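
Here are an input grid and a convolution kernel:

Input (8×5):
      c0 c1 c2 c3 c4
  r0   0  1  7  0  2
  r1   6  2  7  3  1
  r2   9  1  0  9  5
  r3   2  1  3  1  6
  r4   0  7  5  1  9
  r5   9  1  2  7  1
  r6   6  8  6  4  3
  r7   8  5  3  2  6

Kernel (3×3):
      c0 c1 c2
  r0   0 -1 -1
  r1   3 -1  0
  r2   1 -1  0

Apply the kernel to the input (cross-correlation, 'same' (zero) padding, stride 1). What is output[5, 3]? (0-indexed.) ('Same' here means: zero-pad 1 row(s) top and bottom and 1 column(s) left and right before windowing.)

The receptive field on the zero-padded input at this output position is [5 1 9 / 2 7 1 / 6 4 3]. Elementwise product with the kernel and sum: 1·-1 + 9·-1 + 2·3 + 7·-1 + 6·1 + 4·-1.

-9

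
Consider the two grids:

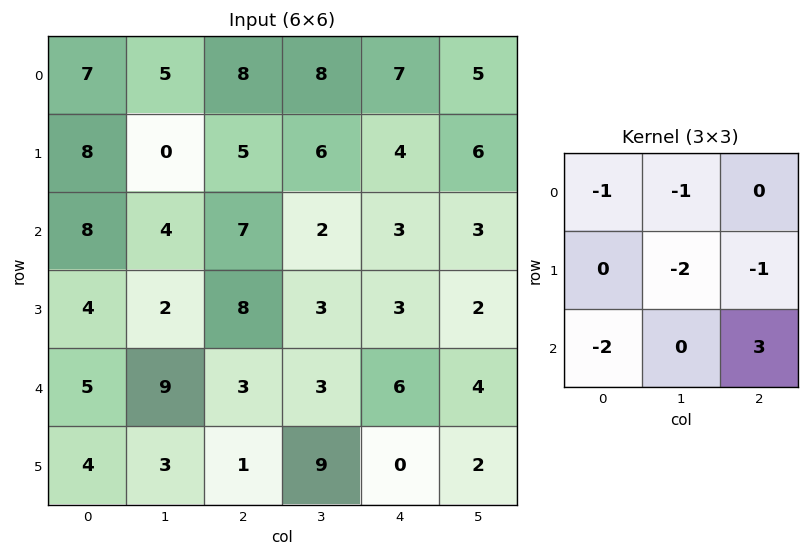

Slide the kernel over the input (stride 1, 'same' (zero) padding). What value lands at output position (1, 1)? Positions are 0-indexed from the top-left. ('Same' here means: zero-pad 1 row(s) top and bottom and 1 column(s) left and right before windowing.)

The receptive field on the zero-padded input at this output position is [7 5 8 / 8 0 5 / 8 4 7]. Elementwise product with the kernel and sum: 7·-1 + 5·-1 + 0·-2 + 5·-1 + 8·-2 + 7·3.

-12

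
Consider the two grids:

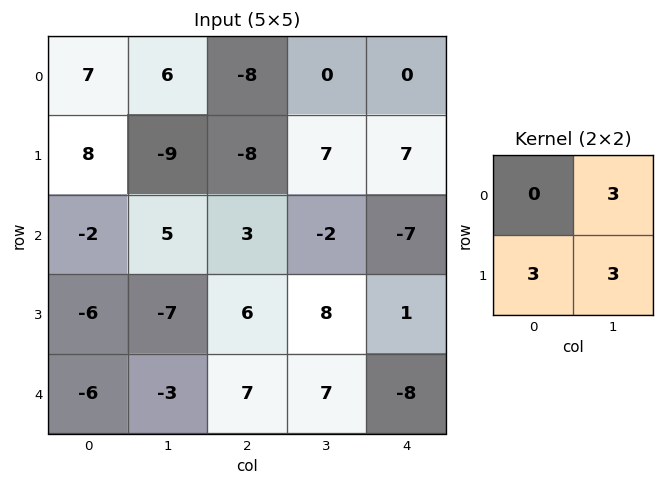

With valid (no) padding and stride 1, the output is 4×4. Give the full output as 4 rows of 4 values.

Output[0,0]: The receptive field on the input at this output position is [7 6 / 8 -9]. Elementwise product with the kernel and sum: 6·3 + 8·3 + -9·3.

15 -75 -3 42
-18 0 24 -6
-24 6 36 6
-48 30 66 0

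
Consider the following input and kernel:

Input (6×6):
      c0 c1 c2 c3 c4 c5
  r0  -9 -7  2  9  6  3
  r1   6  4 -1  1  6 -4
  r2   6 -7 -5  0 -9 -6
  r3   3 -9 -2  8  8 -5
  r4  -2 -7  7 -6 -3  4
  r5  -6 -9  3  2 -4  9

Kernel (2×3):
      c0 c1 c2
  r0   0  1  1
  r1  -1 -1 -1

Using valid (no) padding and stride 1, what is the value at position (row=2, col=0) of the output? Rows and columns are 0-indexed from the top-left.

The receptive field on the input at this output position is [6 -7 -5 / 3 -9 -2]. Elementwise product with the kernel and sum: -7·1 + -5·1 + 3·-1 + -9·-1 + -2·-1.

-4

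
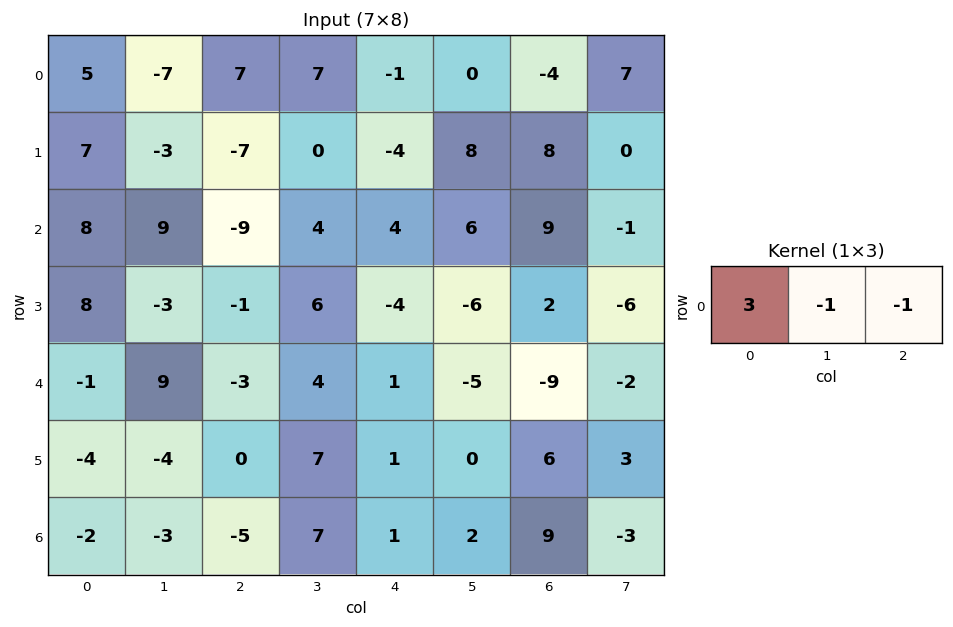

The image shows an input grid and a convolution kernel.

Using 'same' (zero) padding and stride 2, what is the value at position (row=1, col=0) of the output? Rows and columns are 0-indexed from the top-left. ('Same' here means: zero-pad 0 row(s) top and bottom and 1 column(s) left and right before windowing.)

The receptive field on the zero-padded input at this output position is [0 8 9]. Elementwise product with the kernel and sum: 0·3 + 8·-1 + 9·-1.

-17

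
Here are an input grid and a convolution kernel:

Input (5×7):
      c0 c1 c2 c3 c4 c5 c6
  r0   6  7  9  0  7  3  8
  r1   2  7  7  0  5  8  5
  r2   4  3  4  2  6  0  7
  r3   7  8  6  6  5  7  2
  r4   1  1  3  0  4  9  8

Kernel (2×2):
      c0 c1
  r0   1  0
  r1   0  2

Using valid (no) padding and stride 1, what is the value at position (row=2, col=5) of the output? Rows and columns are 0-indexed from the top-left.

The receptive field on the input at this output position is [0 7 / 7 2]. Elementwise product with the kernel and sum: 0·1 + 2·2.

4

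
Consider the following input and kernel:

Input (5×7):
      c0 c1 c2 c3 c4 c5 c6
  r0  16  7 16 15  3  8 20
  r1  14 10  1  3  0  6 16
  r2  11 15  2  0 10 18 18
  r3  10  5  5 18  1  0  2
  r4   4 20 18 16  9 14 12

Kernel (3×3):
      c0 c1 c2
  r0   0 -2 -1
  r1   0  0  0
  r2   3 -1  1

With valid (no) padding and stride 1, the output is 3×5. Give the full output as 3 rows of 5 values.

-10 -4 -17 -6 -6
9 23 -8 47 -23
-22 54 37 15 -29

Output[0,0]: The receptive field on the input at this output position is [16 7 16 / 14 10 1 / 11 15 2]. Elementwise product with the kernel and sum: 7·-2 + 16·-1 + 11·3 + 15·-1 + 2·1.
Output[0,1]: The receptive field on the input at this output position is [7 16 15 / 10 1 3 / 15 2 0]. Elementwise product with the kernel and sum: 16·-2 + 15·-1 + 15·3 + 2·-1 + 0·1.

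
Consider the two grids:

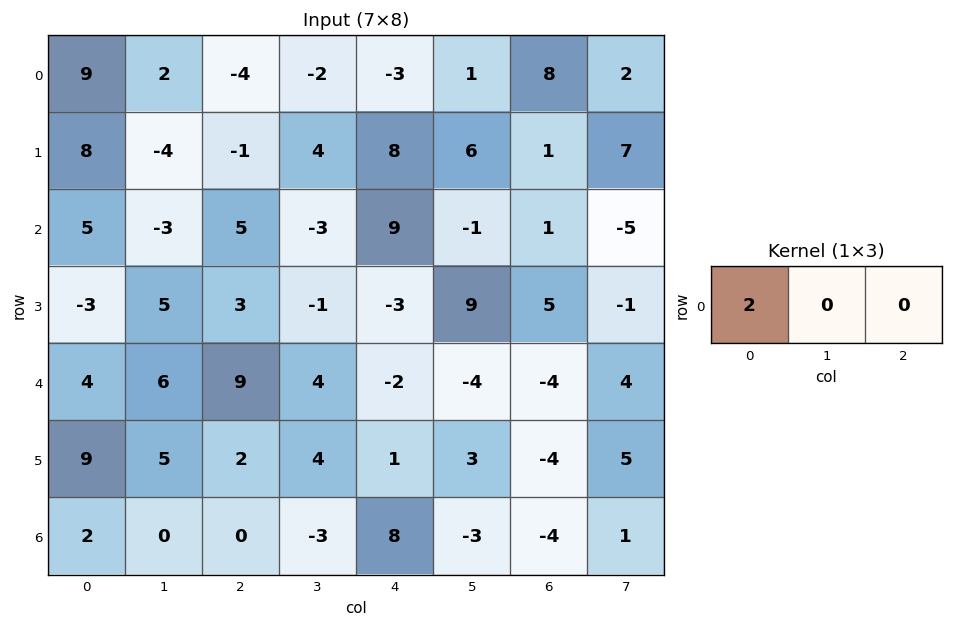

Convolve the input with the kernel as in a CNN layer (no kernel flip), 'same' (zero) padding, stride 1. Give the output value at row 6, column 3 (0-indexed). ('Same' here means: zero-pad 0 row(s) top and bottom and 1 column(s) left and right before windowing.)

The receptive field on the zero-padded input at this output position is [0 -3 8]. Elementwise product with the kernel and sum: 0·2.

0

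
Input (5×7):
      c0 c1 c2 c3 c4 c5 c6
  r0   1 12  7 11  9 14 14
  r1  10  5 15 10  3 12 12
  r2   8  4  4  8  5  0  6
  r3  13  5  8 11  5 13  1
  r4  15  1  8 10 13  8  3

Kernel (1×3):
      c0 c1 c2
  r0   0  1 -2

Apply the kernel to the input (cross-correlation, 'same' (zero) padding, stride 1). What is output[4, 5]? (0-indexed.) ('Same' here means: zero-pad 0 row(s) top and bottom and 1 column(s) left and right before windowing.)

2

The receptive field on the zero-padded input at this output position is [13 8 3]. Elementwise product with the kernel and sum: 8·1 + 3·-2.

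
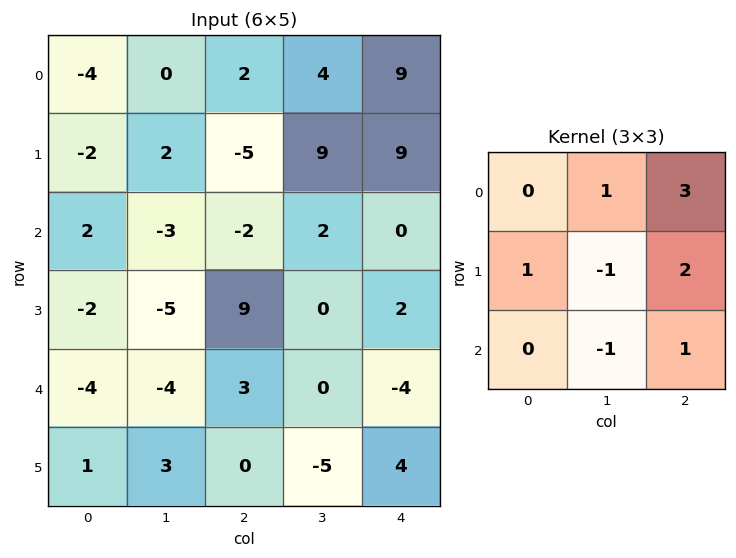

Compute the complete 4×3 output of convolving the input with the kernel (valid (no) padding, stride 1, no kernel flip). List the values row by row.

-7 43 33
2 16 34
19 -13 11
25 -3 10

Output[0,0]: The receptive field on the input at this output position is [-4 0 2 / -2 2 -5 / 2 -3 -2]. Elementwise product with the kernel and sum: 0·1 + 2·3 + -2·1 + 2·-1 + -5·2 + -3·-1 + -2·1.
Output[0,1]: The receptive field on the input at this output position is [0 2 4 / 2 -5 9 / -3 -2 2]. Elementwise product with the kernel and sum: 2·1 + 4·3 + 2·1 + -5·-1 + 9·2 + -2·-1 + 2·1.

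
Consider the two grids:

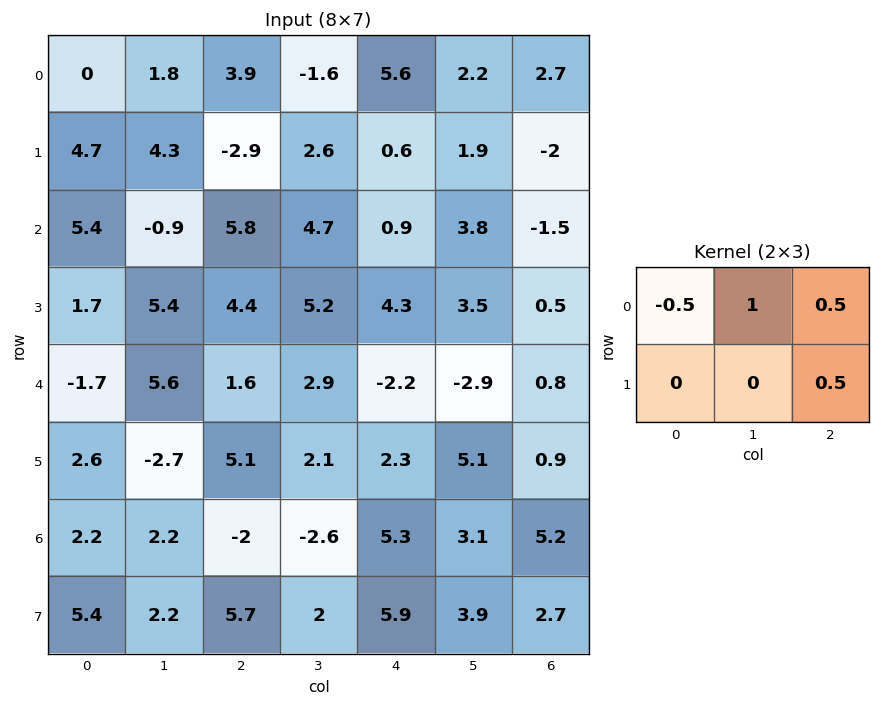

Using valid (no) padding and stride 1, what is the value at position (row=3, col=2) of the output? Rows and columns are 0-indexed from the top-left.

4.05

The receptive field on the input at this output position is [4.4 5.2 4.3 / 1.6 2.9 -2.2]. Elementwise product with the kernel and sum: 4.4·-0.5 + 5.2·1 + 4.3·0.5 + -2.2·0.5.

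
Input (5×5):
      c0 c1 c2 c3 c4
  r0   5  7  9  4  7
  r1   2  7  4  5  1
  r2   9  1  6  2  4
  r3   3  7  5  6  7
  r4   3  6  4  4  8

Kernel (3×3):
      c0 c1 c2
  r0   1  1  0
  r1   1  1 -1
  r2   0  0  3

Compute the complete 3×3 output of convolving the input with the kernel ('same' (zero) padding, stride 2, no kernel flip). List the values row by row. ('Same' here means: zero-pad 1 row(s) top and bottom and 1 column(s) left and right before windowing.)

19 27 11
31 34 12
0 18 25

Output[0,0]: The receptive field on the zero-padded input at this output position is [0 0 0 / 0 5 7 / 0 2 7]. Elementwise product with the kernel and sum: 0·1 + 0·1 + 0·1 + 5·1 + 7·-1 + 7·3.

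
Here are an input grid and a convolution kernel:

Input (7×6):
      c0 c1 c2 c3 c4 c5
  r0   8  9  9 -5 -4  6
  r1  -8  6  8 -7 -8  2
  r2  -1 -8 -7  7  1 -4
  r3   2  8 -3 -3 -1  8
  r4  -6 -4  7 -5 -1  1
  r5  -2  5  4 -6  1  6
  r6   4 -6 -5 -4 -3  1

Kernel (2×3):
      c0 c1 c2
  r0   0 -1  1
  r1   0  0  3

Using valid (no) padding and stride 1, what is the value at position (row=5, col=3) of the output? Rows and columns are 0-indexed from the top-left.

The receptive field on the input at this output position is [-6 1 6 / -4 -3 1]. Elementwise product with the kernel and sum: 1·-1 + 6·1 + 1·3.

8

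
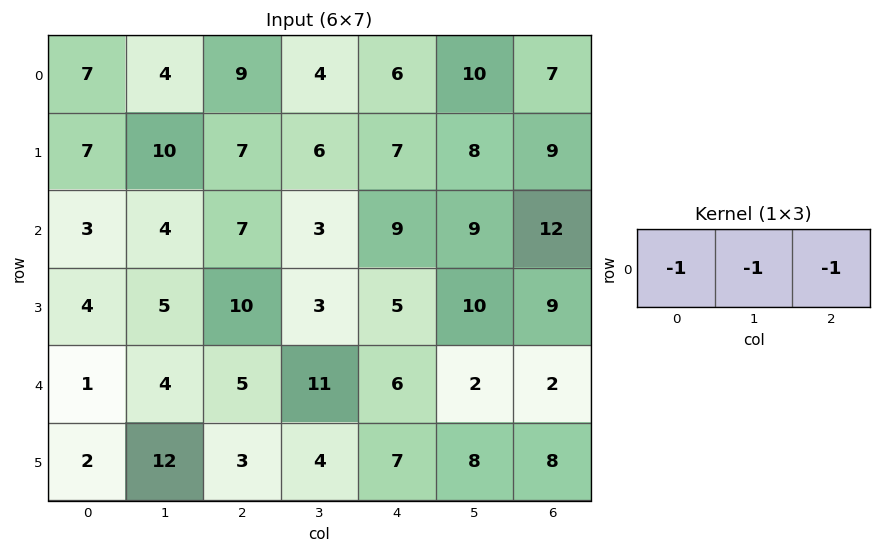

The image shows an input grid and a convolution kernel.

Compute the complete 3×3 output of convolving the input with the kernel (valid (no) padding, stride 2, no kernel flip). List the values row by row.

-20 -19 -23
-14 -19 -30
-10 -22 -10

Output[0,0]: The receptive field on the input at this output position is [7 4 9]. Elementwise product with the kernel and sum: 7·-1 + 4·-1 + 9·-1.
Output[0,1]: The receptive field on the input at this output position is [9 4 6]. Elementwise product with the kernel and sum: 9·-1 + 4·-1 + 6·-1.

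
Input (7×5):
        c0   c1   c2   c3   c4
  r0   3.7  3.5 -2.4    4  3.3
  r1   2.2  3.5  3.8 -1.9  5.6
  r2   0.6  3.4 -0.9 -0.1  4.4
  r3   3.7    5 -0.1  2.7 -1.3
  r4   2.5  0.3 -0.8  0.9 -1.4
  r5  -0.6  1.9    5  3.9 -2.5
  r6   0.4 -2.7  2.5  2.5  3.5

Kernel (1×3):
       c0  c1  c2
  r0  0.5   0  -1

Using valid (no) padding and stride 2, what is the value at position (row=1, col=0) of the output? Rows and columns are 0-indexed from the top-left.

The receptive field on the input at this output position is [0.6 3.4 -0.9]. Elementwise product with the kernel and sum: 0.6·0.5 + -0.9·-1.

1.2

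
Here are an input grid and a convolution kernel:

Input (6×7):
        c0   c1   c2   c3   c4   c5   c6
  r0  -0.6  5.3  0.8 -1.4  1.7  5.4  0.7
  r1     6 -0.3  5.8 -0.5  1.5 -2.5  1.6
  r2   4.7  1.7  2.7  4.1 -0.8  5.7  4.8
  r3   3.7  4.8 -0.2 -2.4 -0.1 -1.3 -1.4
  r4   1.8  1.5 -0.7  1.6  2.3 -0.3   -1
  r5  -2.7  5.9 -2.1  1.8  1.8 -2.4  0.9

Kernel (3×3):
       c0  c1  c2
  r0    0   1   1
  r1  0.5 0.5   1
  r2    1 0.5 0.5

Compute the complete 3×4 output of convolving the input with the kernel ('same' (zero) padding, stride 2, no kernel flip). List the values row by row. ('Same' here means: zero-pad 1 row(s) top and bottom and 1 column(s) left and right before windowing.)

7.85 4 4.55 1.35
14 15.1 3.25 4.85
12.5 5.15 1.75 -4

Output[0,0]: The receptive field on the zero-padded input at this output position is [0 0 0 / 0 -0.6 5.3 / 0 6 -0.3]. Elementwise product with the kernel and sum: 0·1 + 0·1 + 0·0.5 + -0.6·0.5 + 5.3·1 + 0·1 + 6·0.5 + -0.3·0.5.
Output[0,1]: The receptive field on the zero-padded input at this output position is [0 0 0 / 5.3 0.8 -1.4 / -0.3 5.8 -0.5]. Elementwise product with the kernel and sum: 0·1 + 0·1 + 5.3·0.5 + 0.8·0.5 + -1.4·1 + -0.3·1 + 5.8·0.5 + -0.5·0.5.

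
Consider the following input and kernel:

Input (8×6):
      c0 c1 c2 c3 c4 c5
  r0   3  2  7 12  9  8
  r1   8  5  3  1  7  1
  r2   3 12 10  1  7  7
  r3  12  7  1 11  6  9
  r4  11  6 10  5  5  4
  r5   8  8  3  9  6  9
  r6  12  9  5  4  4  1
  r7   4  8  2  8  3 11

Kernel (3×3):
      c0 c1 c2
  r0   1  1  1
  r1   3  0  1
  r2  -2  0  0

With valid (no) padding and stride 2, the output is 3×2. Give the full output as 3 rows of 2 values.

33 24
40 7
30 25

Output[0,0]: The receptive field on the input at this output position is [3 2 7 / 8 5 3 / 3 12 10]. Elementwise product with the kernel and sum: 3·1 + 2·1 + 7·1 + 8·3 + 3·1 + 3·-2.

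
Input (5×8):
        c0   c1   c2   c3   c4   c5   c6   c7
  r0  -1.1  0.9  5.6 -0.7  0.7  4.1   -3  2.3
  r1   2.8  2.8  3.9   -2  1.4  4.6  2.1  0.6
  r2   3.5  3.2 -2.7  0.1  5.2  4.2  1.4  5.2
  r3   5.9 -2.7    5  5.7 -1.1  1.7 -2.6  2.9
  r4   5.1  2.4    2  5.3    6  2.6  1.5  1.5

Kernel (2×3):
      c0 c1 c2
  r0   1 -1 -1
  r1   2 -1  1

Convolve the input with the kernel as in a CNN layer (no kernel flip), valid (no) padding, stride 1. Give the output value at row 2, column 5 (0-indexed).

The receptive field on the input at this output position is [4.2 1.4 5.2 / 1.7 -2.6 2.9]. Elementwise product with the kernel and sum: 4.2·1 + 1.4·-1 + 5.2·-1 + 1.7·2 + -2.6·-1 + 2.9·1.

6.5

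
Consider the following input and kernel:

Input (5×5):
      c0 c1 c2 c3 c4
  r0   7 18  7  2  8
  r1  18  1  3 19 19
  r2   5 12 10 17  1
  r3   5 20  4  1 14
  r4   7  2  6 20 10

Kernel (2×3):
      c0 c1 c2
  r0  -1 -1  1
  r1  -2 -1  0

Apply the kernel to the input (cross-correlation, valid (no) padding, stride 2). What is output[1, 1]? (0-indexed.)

The receptive field on the input at this output position is [10 17 1 / 4 1 14]. Elementwise product with the kernel and sum: 10·-1 + 17·-1 + 1·1 + 4·-2 + 1·-1.

-35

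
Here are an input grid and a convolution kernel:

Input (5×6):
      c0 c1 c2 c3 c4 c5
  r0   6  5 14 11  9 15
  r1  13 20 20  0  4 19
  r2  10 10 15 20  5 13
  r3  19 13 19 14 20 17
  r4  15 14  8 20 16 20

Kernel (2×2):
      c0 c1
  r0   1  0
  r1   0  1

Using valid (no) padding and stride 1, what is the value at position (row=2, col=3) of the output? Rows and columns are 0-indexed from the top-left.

The receptive field on the input at this output position is [20 5 / 14 20]. Elementwise product with the kernel and sum: 20·1 + 20·1.

40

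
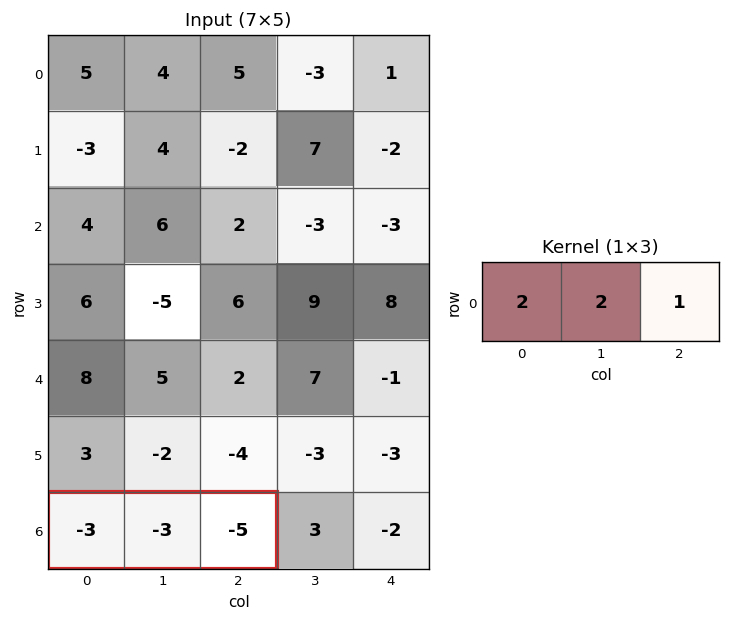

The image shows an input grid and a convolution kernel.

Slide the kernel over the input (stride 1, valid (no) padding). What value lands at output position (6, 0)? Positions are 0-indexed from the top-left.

The receptive field on the input at this output position is [-3 -3 -5]. Elementwise product with the kernel and sum: -3·2 + -3·2 + -5·1.

-17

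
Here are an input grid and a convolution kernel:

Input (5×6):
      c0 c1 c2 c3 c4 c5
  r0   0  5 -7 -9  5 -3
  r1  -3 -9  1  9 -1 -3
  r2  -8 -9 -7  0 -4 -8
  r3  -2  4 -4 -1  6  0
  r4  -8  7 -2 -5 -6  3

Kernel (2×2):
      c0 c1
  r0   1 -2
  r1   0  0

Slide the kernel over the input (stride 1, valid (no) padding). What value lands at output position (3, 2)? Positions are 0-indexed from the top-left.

-2

The receptive field on the input at this output position is [-4 -1 / -2 -5]. Elementwise product with the kernel and sum: -4·1 + -1·-2.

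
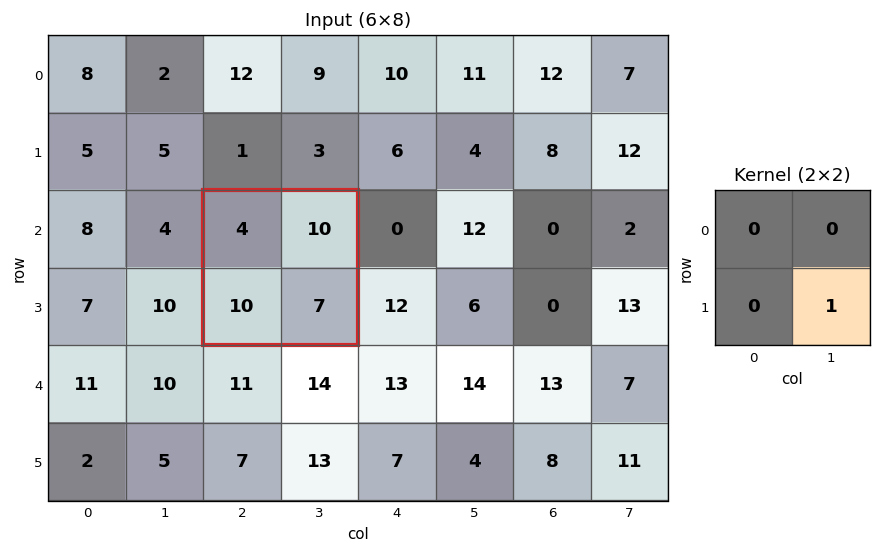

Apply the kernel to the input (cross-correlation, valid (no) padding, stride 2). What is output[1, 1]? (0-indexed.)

7

The receptive field on the input at this output position is [4 10 / 10 7]. Elementwise product with the kernel and sum: 7·1.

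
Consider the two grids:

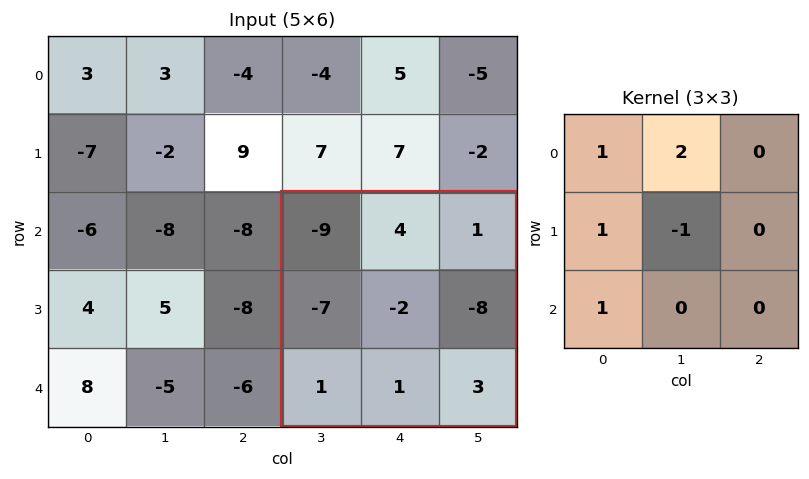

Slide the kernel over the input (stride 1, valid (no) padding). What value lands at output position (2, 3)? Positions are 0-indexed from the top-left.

-5

The receptive field on the input at this output position is [-9 4 1 / -7 -2 -8 / 1 1 3]. Elementwise product with the kernel and sum: -9·1 + 4·2 + -7·1 + -2·-1 + 1·1.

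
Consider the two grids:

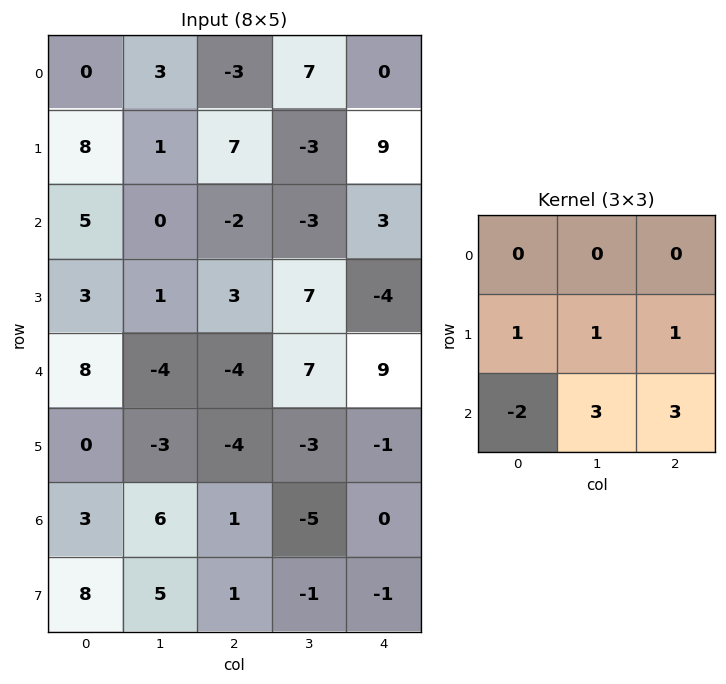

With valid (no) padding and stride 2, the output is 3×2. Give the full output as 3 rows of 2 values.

0 17
-33 62
8 -25

Output[0,0]: The receptive field on the input at this output position is [0 3 -3 / 8 1 7 / 5 0 -2]. Elementwise product with the kernel and sum: 8·1 + 1·1 + 7·1 + 5·-2 + 0·3 + -2·3.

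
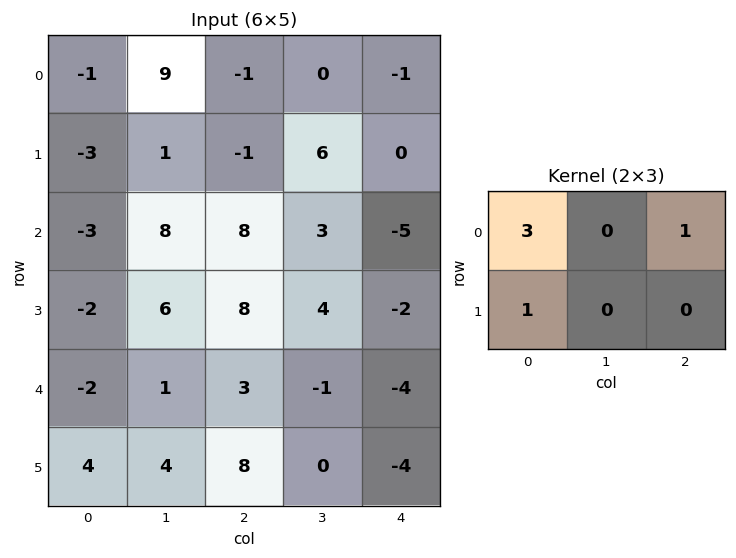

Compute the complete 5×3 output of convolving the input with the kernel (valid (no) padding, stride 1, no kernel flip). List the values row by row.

Output[0,0]: The receptive field on the input at this output position is [-1 9 -1 / -3 1 -1]. Elementwise product with the kernel and sum: -1·3 + -1·1 + -3·1.

-7 28 -5
-13 17 5
-3 33 27
0 23 25
1 6 13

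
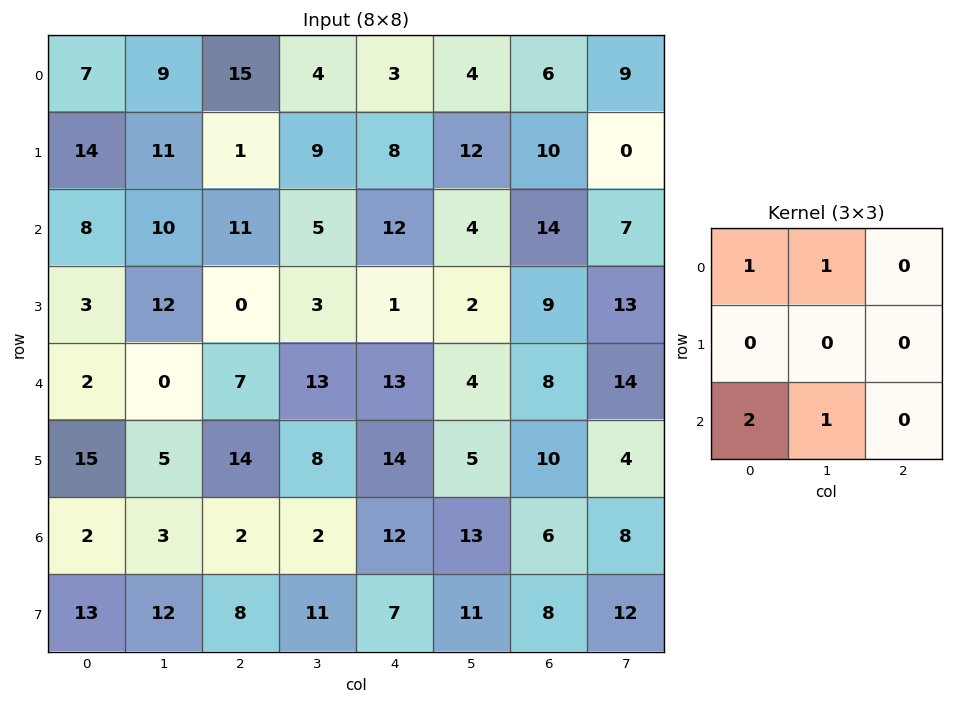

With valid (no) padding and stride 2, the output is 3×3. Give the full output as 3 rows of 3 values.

Output[0,0]: The receptive field on the input at this output position is [7 9 15 / 14 11 1 / 8 10 11]. Elementwise product with the kernel and sum: 7·1 + 9·1 + 8·2 + 10·1.

42 46 35
22 43 46
9 26 54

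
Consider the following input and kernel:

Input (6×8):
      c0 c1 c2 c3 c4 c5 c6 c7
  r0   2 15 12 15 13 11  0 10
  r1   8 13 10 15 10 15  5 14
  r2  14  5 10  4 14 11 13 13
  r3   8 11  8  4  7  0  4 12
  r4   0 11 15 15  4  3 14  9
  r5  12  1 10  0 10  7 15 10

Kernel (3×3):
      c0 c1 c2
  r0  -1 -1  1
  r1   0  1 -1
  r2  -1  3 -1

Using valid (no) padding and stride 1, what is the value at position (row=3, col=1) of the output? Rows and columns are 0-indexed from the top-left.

14

The receptive field on the input at this output position is [11 8 4 / 11 15 15 / 1 10 0]. Elementwise product with the kernel and sum: 11·-1 + 8·-1 + 4·1 + 15·1 + 15·-1 + 1·-1 + 10·3 + 0·-1.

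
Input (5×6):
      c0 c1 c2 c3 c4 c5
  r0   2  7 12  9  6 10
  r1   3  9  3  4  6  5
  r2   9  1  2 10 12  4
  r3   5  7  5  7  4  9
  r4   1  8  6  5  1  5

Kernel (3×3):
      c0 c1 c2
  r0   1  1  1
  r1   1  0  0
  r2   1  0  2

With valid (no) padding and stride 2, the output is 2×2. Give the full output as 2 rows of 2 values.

Output[0,0]: The receptive field on the input at this output position is [2 7 12 / 3 9 3 / 9 1 2]. Elementwise product with the kernel and sum: 2·1 + 7·1 + 12·1 + 3·1 + 9·1 + 2·2.

37 56
30 37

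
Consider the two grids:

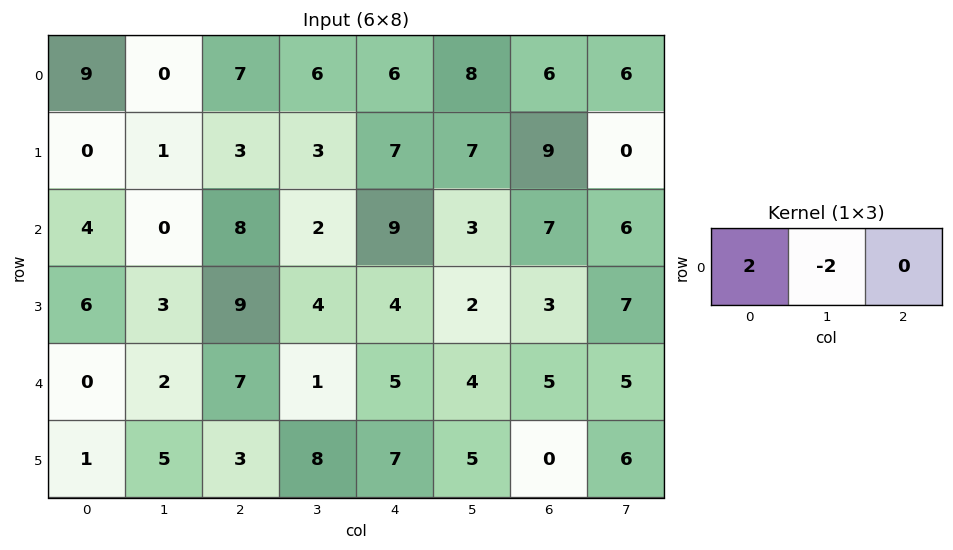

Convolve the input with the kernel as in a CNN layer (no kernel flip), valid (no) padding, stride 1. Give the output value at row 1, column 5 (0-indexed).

-4

The receptive field on the input at this output position is [7 9 0]. Elementwise product with the kernel and sum: 7·2 + 9·-2.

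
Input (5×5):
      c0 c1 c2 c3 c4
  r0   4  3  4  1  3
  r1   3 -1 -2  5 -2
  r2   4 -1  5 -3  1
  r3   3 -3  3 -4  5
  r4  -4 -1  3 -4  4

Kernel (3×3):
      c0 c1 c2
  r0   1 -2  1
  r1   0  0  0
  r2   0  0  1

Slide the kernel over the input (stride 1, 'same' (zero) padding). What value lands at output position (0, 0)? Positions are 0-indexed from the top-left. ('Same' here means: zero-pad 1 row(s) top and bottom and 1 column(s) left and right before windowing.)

The receptive field on the zero-padded input at this output position is [0 0 0 / 0 4 3 / 0 3 -1]. Elementwise product with the kernel and sum: 0·1 + 0·-2 + 0·1 + -1·1.

-1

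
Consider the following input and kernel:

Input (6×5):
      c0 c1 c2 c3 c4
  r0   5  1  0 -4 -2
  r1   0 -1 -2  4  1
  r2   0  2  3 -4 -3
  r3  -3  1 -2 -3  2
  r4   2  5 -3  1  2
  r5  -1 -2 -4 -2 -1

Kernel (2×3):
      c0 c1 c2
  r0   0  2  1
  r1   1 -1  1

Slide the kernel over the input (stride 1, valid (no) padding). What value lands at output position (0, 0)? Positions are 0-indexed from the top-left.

1

The receptive field on the input at this output position is [5 1 0 / 0 -1 -2]. Elementwise product with the kernel and sum: 1·2 + 0·1 + 0·1 + -1·-1 + -2·1.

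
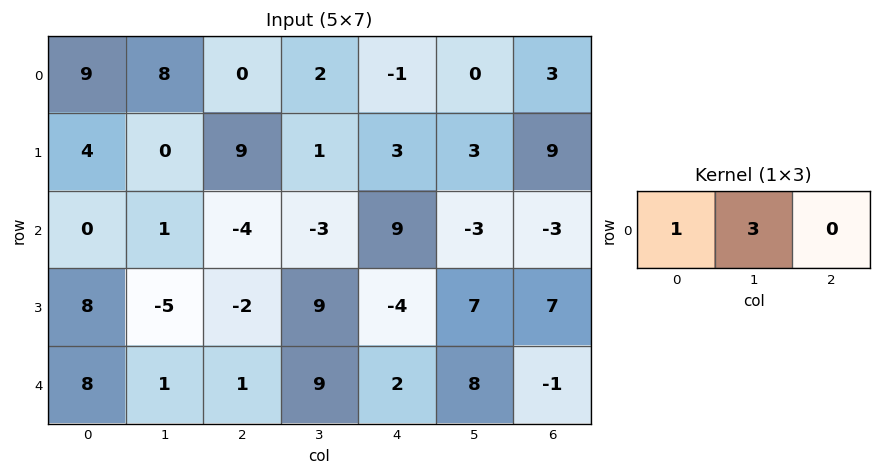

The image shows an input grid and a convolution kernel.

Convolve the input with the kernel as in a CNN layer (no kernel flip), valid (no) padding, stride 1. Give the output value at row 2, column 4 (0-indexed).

0

The receptive field on the input at this output position is [9 -3 -3]. Elementwise product with the kernel and sum: 9·1 + -3·3.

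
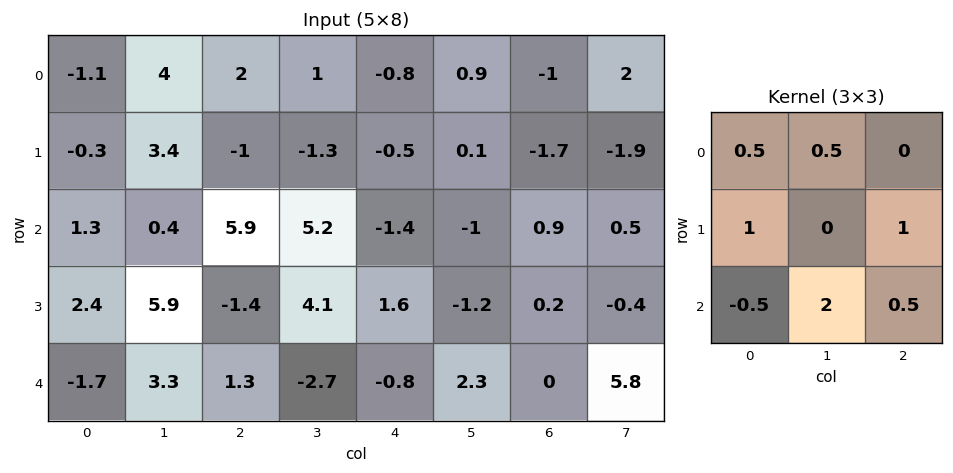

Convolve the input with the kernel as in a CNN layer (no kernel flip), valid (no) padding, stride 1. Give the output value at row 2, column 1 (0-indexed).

The receptive field on the input at this output position is [0.4 5.9 5.2 / 5.9 -1.4 4.1 / 3.3 1.3 -2.7]. Elementwise product with the kernel and sum: 0.4·0.5 + 5.9·0.5 + 5.9·1 + 4.1·1 + 3.3·-0.5 + 1.3·2 + -2.7·0.5.

12.75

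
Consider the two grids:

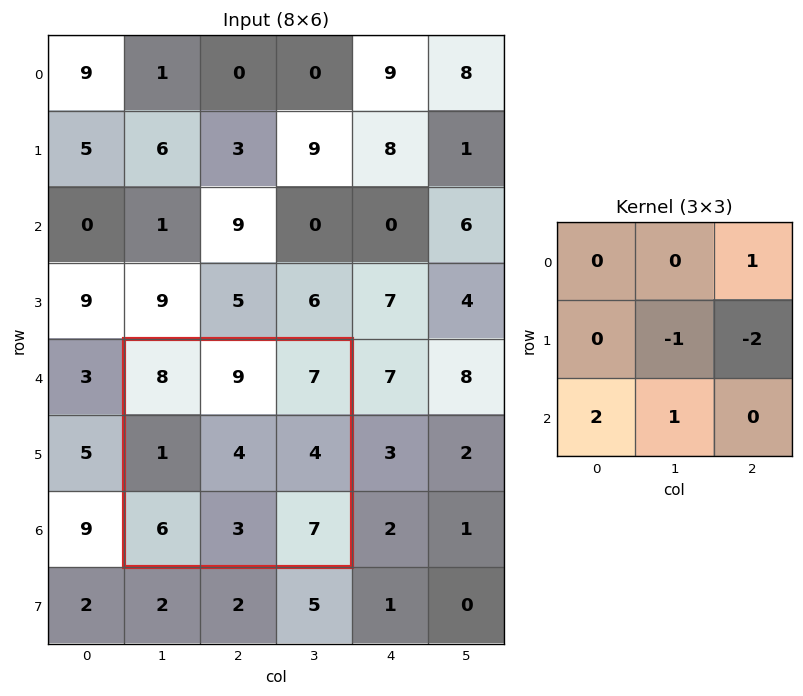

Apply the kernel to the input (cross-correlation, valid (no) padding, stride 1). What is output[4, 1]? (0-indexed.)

10

The receptive field on the input at this output position is [8 9 7 / 1 4 4 / 6 3 7]. Elementwise product with the kernel and sum: 7·1 + 4·-1 + 4·-2 + 6·2 + 3·1.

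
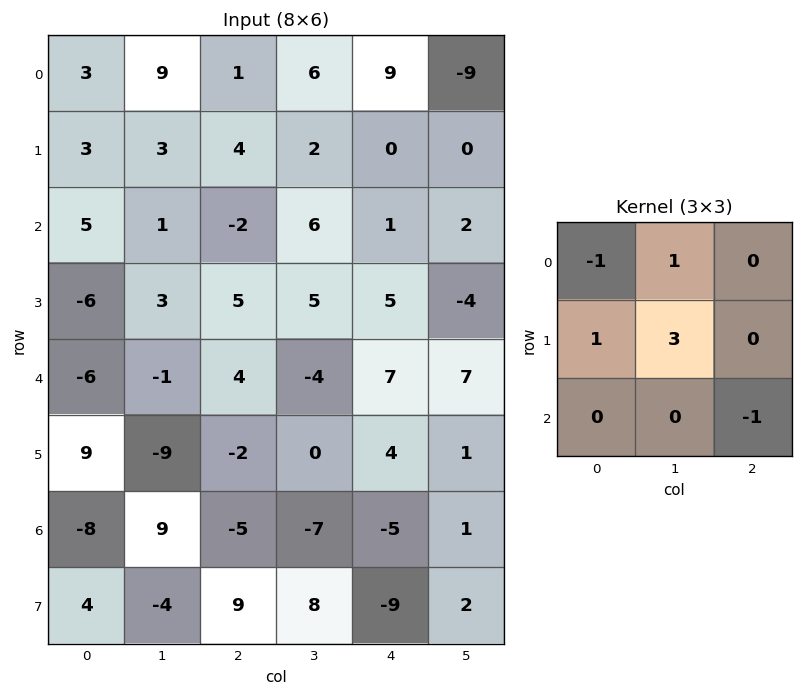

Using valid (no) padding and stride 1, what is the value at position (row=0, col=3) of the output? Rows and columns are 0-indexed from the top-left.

The receptive field on the input at this output position is [6 9 -9 / 2 0 0 / 6 1 2]. Elementwise product with the kernel and sum: 6·-1 + 9·1 + 2·1 + 0·3 + 2·-1.

3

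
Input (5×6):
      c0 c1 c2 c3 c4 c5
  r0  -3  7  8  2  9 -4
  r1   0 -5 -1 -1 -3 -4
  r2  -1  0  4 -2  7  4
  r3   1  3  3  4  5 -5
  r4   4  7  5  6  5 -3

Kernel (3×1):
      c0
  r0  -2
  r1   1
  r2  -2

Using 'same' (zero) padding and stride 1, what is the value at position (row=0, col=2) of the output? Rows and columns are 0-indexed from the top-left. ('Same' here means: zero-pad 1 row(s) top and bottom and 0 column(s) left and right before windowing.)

The receptive field on the zero-padded input at this output position is [0 / 8 / -1]. Elementwise product with the kernel and sum: 0·-2 + 8·1 + -1·-2.

10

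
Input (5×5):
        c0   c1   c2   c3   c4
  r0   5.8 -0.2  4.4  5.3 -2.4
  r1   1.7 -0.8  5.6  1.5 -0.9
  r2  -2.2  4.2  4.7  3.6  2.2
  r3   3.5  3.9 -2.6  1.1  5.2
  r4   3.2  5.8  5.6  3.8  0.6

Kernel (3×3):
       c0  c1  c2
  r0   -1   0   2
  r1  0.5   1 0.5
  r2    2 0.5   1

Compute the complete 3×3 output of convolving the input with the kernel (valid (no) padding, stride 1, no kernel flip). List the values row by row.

Output[0,0]: The receptive field on the input at this output position is [5.8 -0.2 4.4 / 1.7 -0.8 5.6 / -2.2 4.2 4.7]. Elementwise product with the kernel and sum: 5.8·-1 + 4.4·2 + 1.7·0.5 + -0.8·1 + 5.6·0.5 + -2.2·2 + 4.2·0.5 + 4.7·1.

8.25 31.1 8.05
21.3 20 0.2
30.85 21.1 15.8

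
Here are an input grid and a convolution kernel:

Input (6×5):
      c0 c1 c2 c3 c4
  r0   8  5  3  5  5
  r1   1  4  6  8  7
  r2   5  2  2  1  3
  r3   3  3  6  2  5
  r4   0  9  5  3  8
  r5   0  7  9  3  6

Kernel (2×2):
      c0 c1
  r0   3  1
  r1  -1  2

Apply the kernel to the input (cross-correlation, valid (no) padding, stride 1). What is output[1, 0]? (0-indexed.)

6

The receptive field on the input at this output position is [1 4 / 5 2]. Elementwise product with the kernel and sum: 1·3 + 4·1 + 5·-1 + 2·2.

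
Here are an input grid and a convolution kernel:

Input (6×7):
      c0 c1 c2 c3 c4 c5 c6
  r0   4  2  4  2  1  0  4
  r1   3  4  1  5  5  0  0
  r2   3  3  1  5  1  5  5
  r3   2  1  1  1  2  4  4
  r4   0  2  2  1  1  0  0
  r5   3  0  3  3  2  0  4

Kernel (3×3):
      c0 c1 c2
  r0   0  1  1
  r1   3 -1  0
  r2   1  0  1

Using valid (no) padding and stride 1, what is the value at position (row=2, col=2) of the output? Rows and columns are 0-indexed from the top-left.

11

The receptive field on the input at this output position is [1 5 1 / 1 1 2 / 2 1 1]. Elementwise product with the kernel and sum: 5·1 + 1·1 + 1·3 + 1·-1 + 2·1 + 1·1.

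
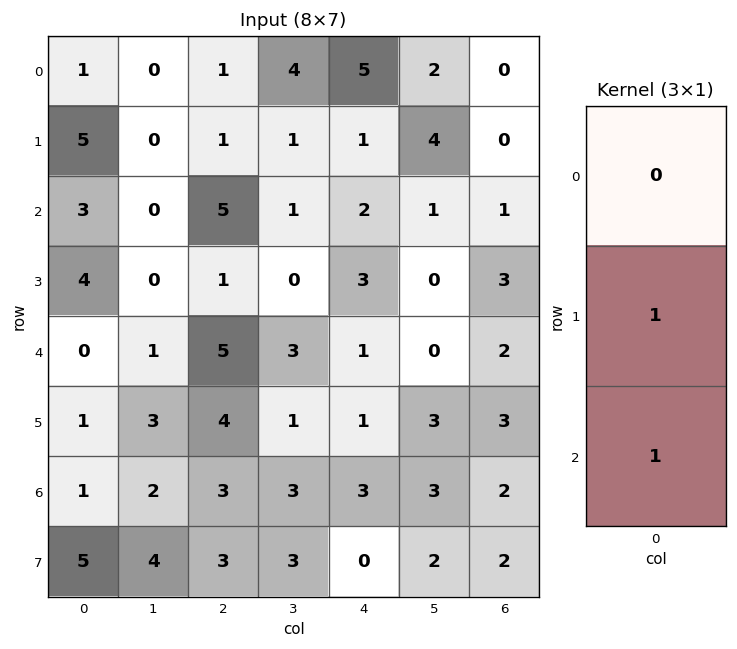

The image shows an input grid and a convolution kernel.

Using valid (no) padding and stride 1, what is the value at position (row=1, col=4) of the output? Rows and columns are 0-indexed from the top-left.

The receptive field on the input at this output position is [1 / 2 / 3]. Elementwise product with the kernel and sum: 2·1 + 3·1.

5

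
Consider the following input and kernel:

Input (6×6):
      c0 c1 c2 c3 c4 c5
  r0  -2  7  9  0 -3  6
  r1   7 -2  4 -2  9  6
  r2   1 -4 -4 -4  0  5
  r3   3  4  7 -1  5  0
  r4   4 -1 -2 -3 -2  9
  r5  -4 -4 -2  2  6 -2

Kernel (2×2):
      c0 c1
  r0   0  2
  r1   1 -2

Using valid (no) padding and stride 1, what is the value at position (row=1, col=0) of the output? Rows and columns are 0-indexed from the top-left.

5

The receptive field on the input at this output position is [7 -2 / 1 -4]. Elementwise product with the kernel and sum: -2·2 + 1·1 + -4·-2.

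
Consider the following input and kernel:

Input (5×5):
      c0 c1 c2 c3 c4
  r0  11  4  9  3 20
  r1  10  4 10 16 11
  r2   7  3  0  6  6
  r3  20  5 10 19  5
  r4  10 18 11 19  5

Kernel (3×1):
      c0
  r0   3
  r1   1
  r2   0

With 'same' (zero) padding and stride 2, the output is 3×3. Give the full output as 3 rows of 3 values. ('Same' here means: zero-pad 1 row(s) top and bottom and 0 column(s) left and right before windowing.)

Output[0,0]: The receptive field on the zero-padded input at this output position is [0 / 11 / 10]. Elementwise product with the kernel and sum: 0·3 + 11·1.

11 9 20
37 30 39
70 41 20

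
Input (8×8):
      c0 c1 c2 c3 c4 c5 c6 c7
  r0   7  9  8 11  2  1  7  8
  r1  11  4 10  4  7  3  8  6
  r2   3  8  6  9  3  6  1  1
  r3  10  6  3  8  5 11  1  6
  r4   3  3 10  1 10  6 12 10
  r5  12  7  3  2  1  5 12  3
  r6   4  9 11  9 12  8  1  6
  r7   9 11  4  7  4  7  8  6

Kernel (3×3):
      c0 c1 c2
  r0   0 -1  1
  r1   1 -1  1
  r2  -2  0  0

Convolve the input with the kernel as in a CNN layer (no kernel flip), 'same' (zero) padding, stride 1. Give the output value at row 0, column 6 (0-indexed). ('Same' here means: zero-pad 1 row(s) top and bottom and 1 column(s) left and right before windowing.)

-4

The receptive field on the zero-padded input at this output position is [0 0 0 / 1 7 8 / 3 8 6]. Elementwise product with the kernel and sum: 0·-1 + 0·1 + 1·1 + 7·-1 + 8·1 + 3·-2.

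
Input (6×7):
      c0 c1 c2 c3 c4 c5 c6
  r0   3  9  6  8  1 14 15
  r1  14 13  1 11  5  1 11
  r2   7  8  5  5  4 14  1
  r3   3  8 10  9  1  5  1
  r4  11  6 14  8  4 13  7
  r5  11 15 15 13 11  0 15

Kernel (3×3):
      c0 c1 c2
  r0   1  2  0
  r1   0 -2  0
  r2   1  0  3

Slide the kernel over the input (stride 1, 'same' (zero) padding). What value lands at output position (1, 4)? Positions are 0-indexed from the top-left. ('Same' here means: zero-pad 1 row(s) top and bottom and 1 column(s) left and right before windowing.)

The receptive field on the zero-padded input at this output position is [8 1 14 / 11 5 1 / 5 4 14]. Elementwise product with the kernel and sum: 8·1 + 1·2 + 5·-2 + 5·1 + 14·3.

47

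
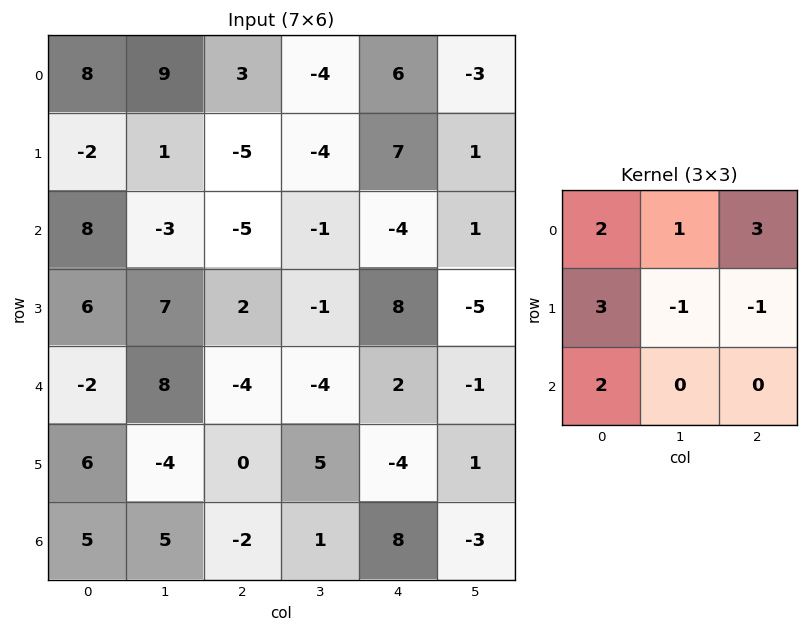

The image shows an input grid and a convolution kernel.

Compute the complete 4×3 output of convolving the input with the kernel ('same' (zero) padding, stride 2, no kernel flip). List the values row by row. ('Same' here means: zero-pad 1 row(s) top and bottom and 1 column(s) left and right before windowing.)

-17 30 -23
-4 -4 0
21 37 -12
-16 23 7

Output[0,0]: The receptive field on the zero-padded input at this output position is [0 0 0 / 0 8 9 / 0 -2 1]. Elementwise product with the kernel and sum: 0·2 + 0·1 + 0·3 + 0·3 + 8·-1 + 9·-1 + 0·2.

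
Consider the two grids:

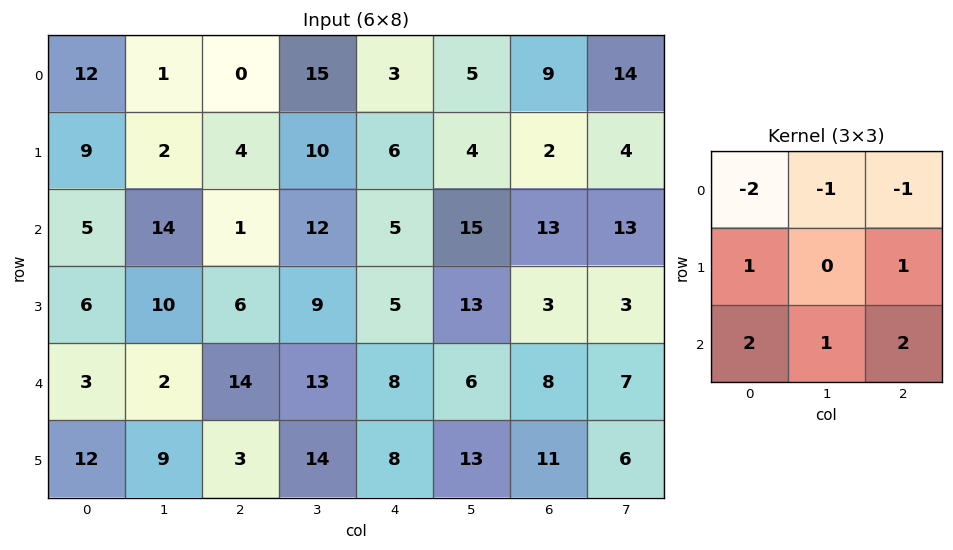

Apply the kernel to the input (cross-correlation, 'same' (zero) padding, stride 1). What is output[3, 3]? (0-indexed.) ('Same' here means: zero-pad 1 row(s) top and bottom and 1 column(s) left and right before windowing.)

The receptive field on the zero-padded input at this output position is [1 12 5 / 6 9 5 / 14 13 8]. Elementwise product with the kernel and sum: 1·-2 + 12·-1 + 5·-1 + 6·1 + 5·1 + 14·2 + 13·1 + 8·2.

49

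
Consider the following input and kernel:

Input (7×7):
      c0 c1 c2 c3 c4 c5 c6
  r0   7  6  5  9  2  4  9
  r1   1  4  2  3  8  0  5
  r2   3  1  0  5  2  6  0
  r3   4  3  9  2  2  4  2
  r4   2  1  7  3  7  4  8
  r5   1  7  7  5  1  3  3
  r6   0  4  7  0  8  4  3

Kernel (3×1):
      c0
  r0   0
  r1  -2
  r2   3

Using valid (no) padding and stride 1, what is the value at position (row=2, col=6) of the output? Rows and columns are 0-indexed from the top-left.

The receptive field on the input at this output position is [0 / 2 / 8]. Elementwise product with the kernel and sum: 2·-2 + 8·3.

20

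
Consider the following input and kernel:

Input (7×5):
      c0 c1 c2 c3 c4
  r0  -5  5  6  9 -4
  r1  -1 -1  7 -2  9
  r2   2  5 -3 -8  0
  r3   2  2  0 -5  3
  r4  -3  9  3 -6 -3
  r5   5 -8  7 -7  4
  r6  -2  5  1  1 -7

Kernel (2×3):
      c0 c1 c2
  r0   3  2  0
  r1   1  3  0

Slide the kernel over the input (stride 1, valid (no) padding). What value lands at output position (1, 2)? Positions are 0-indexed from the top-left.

-10

The receptive field on the input at this output position is [7 -2 9 / -3 -8 0]. Elementwise product with the kernel and sum: 7·3 + -2·2 + -3·1 + -8·3.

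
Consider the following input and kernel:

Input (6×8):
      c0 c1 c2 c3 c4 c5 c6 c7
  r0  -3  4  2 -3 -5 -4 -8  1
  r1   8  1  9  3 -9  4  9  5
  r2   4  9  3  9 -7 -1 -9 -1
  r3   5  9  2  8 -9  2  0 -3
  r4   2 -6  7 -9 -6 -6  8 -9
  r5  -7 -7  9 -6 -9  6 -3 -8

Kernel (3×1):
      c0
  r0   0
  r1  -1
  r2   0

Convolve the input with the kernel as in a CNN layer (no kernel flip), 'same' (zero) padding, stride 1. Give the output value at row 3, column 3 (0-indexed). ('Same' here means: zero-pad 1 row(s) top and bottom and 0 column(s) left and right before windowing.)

The receptive field on the zero-padded input at this output position is [9 / 8 / -9]. Elementwise product with the kernel and sum: 8·-1.

-8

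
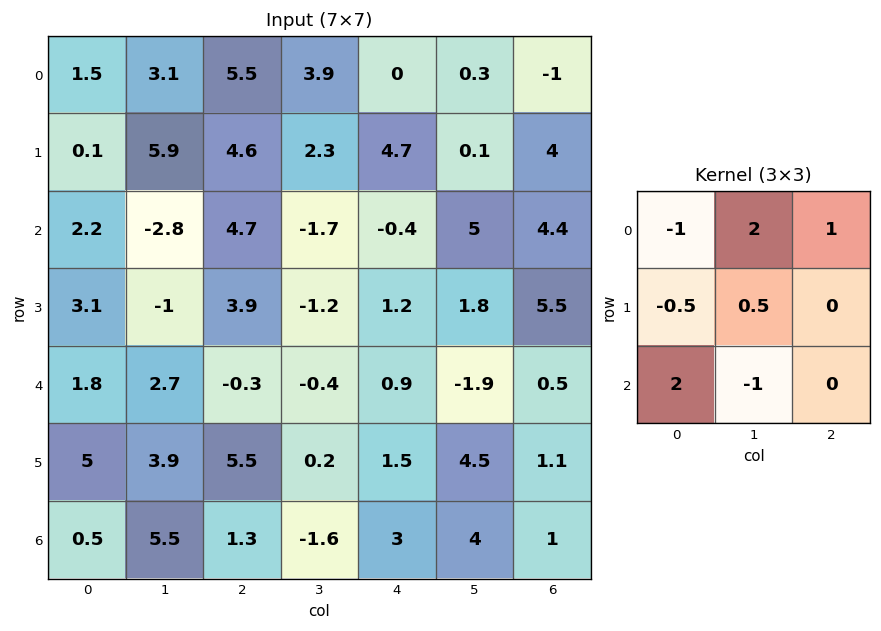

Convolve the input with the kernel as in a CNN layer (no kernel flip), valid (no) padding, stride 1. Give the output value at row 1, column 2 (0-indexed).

10.5

The receptive field on the input at this output position is [4.6 2.3 4.7 / 4.7 -1.7 -0.4 / 3.9 -1.2 1.2]. Elementwise product with the kernel and sum: 4.6·-1 + 2.3·2 + 4.7·1 + 4.7·-0.5 + -1.7·0.5 + 3.9·2 + -1.2·-1.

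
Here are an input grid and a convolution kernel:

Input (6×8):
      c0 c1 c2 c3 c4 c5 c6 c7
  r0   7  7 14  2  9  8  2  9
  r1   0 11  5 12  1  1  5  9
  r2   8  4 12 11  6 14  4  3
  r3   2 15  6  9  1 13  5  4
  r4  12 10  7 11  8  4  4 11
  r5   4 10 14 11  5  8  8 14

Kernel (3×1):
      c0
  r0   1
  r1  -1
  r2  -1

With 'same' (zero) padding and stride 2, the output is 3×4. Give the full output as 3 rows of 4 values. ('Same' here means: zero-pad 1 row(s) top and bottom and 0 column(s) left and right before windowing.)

-7 -19 -10 -7
-10 -13 -6 -4
-14 -15 -12 -7

Output[0,0]: The receptive field on the zero-padded input at this output position is [0 / 7 / 0]. Elementwise product with the kernel and sum: 0·1 + 7·-1 + 0·-1.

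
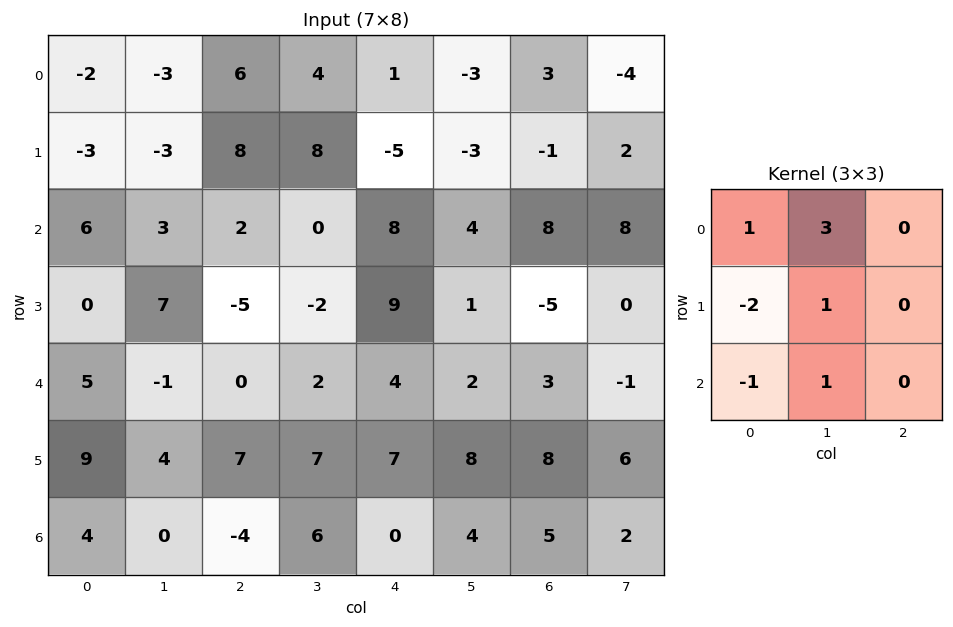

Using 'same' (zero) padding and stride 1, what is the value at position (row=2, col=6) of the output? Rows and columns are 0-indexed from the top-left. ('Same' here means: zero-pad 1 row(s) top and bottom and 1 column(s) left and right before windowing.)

-12

The receptive field on the zero-padded input at this output position is [-3 -1 2 / 4 8 8 / 1 -5 0]. Elementwise product with the kernel and sum: -3·1 + -1·3 + 4·-2 + 8·1 + 1·-1 + -5·1.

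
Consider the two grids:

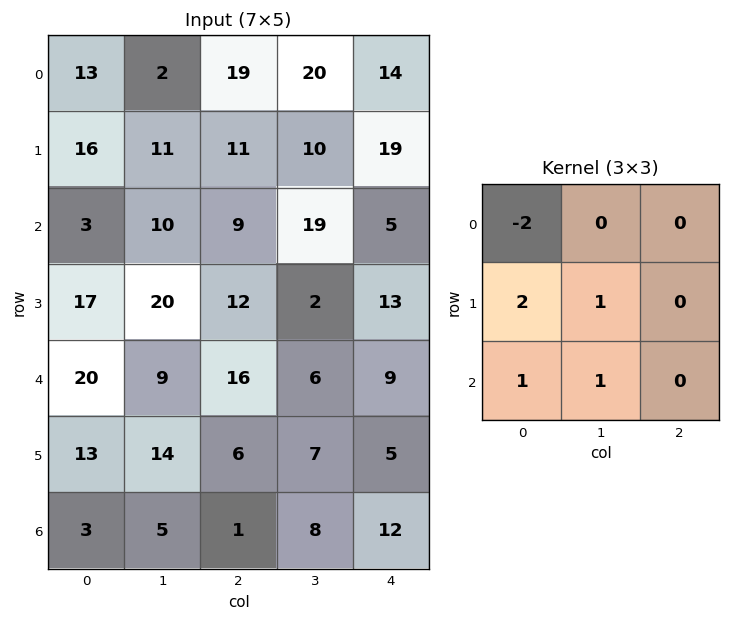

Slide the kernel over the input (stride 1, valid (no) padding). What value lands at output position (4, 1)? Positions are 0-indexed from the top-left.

22

The receptive field on the input at this output position is [9 16 6 / 14 6 7 / 5 1 8]. Elementwise product with the kernel and sum: 9·-2 + 14·2 + 6·1 + 5·1 + 1·1.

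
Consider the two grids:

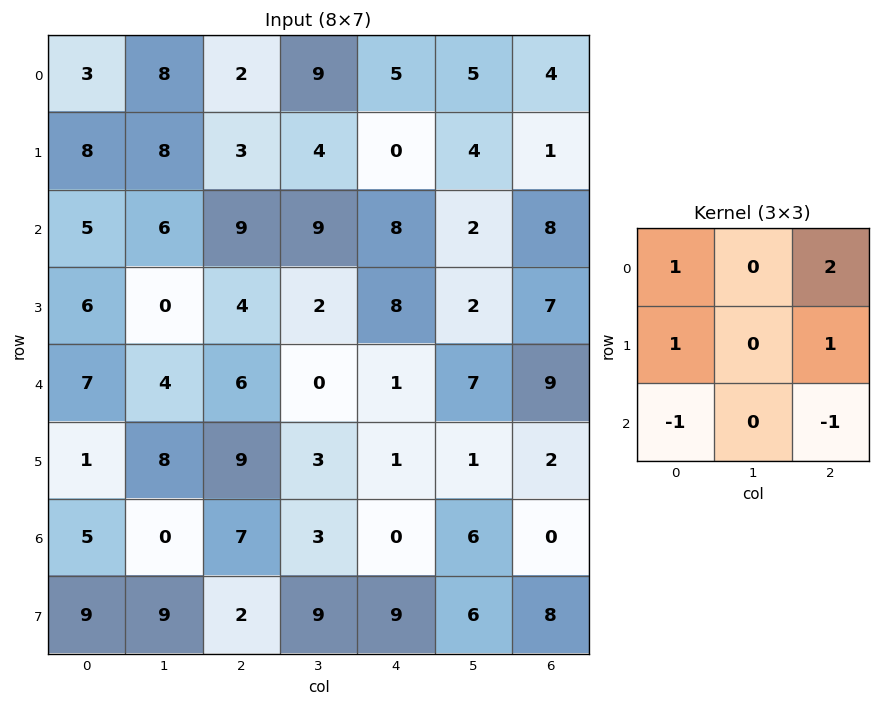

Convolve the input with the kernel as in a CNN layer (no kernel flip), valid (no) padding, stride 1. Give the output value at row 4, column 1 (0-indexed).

The receptive field on the input at this output position is [4 6 0 / 8 9 3 / 0 7 3]. Elementwise product with the kernel and sum: 4·1 + 0·2 + 8·1 + 3·1 + 0·-1 + 3·-1.

12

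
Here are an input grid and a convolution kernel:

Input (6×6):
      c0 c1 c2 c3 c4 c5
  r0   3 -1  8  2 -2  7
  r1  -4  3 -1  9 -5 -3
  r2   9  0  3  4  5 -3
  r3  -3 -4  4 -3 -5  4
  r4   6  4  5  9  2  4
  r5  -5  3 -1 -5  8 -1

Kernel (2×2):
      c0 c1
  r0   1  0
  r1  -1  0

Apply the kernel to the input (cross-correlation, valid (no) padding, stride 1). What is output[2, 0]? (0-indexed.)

The receptive field on the input at this output position is [9 0 / -3 -4]. Elementwise product with the kernel and sum: 9·1 + -3·-1.

12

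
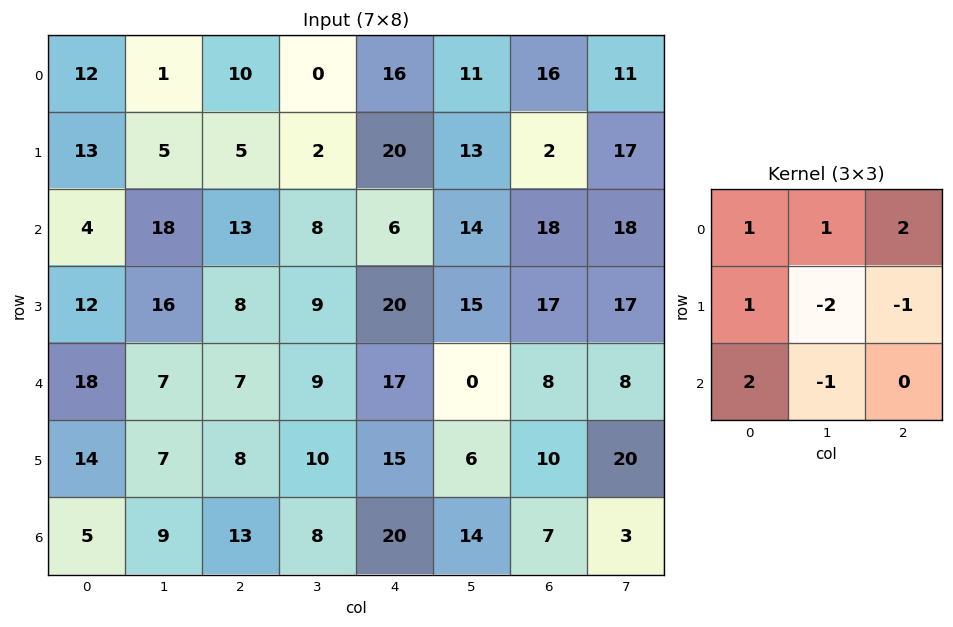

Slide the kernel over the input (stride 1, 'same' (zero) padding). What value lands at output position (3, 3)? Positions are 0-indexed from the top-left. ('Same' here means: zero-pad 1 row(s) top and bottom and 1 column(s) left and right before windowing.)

The receptive field on the zero-padded input at this output position is [13 8 6 / 8 9 20 / 7 9 17]. Elementwise product with the kernel and sum: 13·1 + 8·1 + 6·2 + 8·1 + 9·-2 + 20·-1 + 7·2 + 9·-1.

8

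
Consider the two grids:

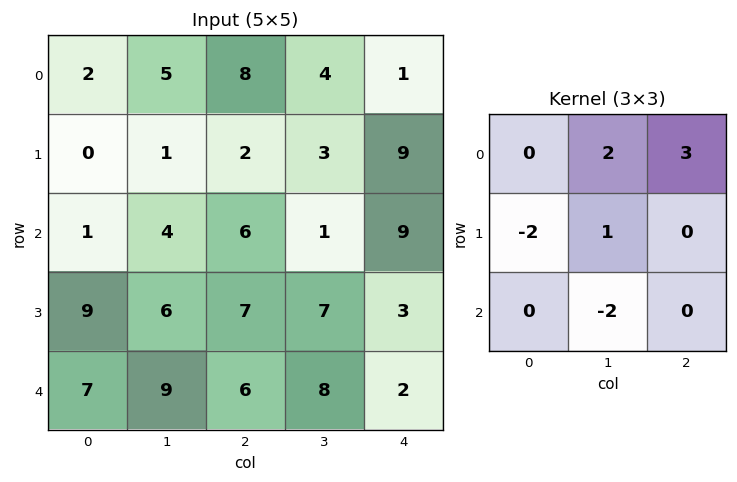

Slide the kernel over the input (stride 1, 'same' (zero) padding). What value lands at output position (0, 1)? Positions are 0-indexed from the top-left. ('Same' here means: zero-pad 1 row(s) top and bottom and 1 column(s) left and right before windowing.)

The receptive field on the zero-padded input at this output position is [0 0 0 / 2 5 8 / 0 1 2]. Elementwise product with the kernel and sum: 0·2 + 0·3 + 2·-2 + 5·1 + 1·-2.

-1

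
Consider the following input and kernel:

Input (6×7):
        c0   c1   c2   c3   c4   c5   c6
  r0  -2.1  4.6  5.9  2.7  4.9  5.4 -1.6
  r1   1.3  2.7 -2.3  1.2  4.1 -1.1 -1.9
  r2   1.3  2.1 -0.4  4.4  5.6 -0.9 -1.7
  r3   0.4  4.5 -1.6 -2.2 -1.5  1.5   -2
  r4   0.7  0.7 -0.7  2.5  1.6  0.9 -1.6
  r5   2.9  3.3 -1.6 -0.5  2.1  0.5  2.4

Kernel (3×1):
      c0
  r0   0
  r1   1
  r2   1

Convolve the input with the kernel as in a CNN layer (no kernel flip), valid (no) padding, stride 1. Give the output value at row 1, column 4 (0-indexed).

4.1

The receptive field on the input at this output position is [4.1 / 5.6 / -1.5]. Elementwise product with the kernel and sum: 5.6·1 + -1.5·1.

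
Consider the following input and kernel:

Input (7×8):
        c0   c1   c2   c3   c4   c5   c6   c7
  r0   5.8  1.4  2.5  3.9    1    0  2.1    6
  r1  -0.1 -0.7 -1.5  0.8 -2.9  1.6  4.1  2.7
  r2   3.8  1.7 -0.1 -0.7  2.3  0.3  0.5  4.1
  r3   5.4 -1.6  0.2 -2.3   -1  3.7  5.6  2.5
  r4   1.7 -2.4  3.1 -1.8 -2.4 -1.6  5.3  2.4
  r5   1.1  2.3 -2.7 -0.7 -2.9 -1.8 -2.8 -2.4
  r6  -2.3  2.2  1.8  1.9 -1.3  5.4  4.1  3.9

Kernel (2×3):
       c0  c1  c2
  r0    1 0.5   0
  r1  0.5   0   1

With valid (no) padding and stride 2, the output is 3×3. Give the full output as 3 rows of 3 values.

Output[0,0]: The receptive field on the input at this output position is [5.8 1.4 2.5 / -0.1 -0.7 -1.5]. Elementwise product with the kernel and sum: 5.8·1 + 1.4·0.5 + -0.1·0.5 + -1.5·1.
Output[0,1]: The receptive field on the input at this output position is [2.5 3.9 1 / -1.5 0.8 -2.9]. Elementwise product with the kernel and sum: 2.5·1 + 3.9·0.5 + -1.5·0.5 + -2.9·1.

4.95 0.8 3.65
7.55 -1.35 7.55
-1.65 -2.05 -7.45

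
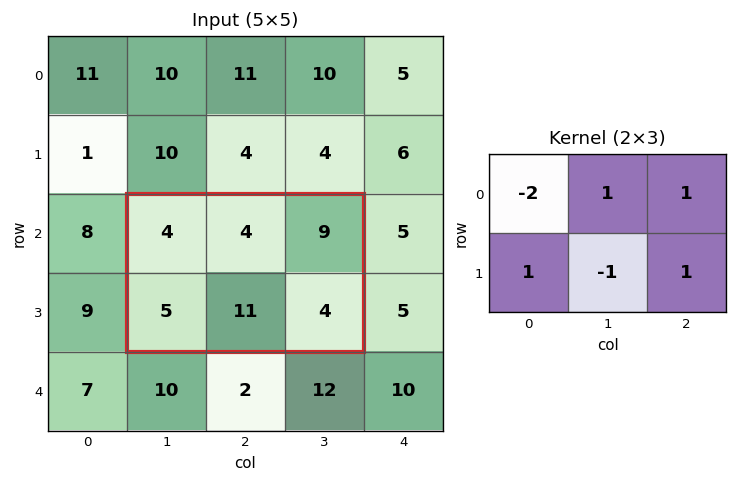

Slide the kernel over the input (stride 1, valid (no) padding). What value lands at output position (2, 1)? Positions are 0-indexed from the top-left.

The receptive field on the input at this output position is [4 4 9 / 5 11 4]. Elementwise product with the kernel and sum: 4·-2 + 4·1 + 9·1 + 5·1 + 11·-1 + 4·1.

3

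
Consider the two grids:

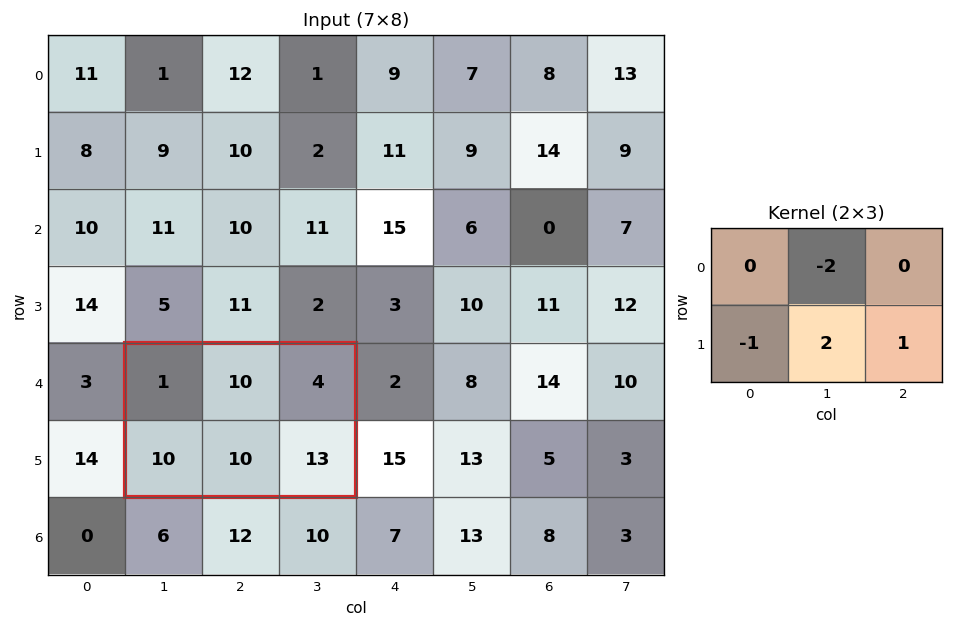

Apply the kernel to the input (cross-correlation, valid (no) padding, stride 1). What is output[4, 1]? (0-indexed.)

The receptive field on the input at this output position is [1 10 4 / 10 10 13]. Elementwise product with the kernel and sum: 10·-2 + 10·-1 + 10·2 + 13·1.

3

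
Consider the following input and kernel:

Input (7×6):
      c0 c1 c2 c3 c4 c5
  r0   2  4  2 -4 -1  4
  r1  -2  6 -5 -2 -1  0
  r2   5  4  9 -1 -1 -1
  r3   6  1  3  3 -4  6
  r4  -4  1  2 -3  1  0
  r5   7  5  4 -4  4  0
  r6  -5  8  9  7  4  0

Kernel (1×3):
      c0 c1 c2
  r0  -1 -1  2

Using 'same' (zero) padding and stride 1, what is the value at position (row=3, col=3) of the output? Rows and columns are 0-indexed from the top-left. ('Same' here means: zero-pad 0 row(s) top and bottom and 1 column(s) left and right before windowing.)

-14

The receptive field on the zero-padded input at this output position is [3 3 -4]. Elementwise product with the kernel and sum: 3·-1 + 3·-1 + -4·2.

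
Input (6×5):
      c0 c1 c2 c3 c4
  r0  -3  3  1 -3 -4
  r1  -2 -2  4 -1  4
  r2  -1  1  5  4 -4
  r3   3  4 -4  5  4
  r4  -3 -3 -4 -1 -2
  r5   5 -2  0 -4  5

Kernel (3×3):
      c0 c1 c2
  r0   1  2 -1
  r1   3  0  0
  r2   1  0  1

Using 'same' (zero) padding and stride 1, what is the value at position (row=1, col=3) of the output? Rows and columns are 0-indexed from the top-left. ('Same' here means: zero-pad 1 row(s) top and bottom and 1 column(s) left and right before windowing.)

The receptive field on the zero-padded input at this output position is [1 -3 -4 / 4 -1 4 / 5 4 -4]. Elementwise product with the kernel and sum: 1·1 + -3·2 + -4·-1 + 4·3 + 5·1 + -4·1.

12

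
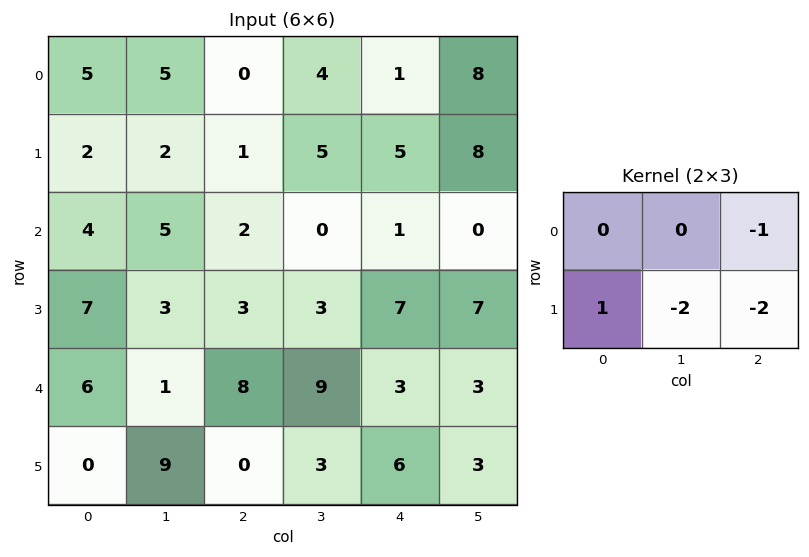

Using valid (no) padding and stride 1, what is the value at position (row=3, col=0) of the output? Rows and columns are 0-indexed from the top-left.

-15

The receptive field on the input at this output position is [7 3 3 / 6 1 8]. Elementwise product with the kernel and sum: 3·-1 + 6·1 + 1·-2 + 8·-2.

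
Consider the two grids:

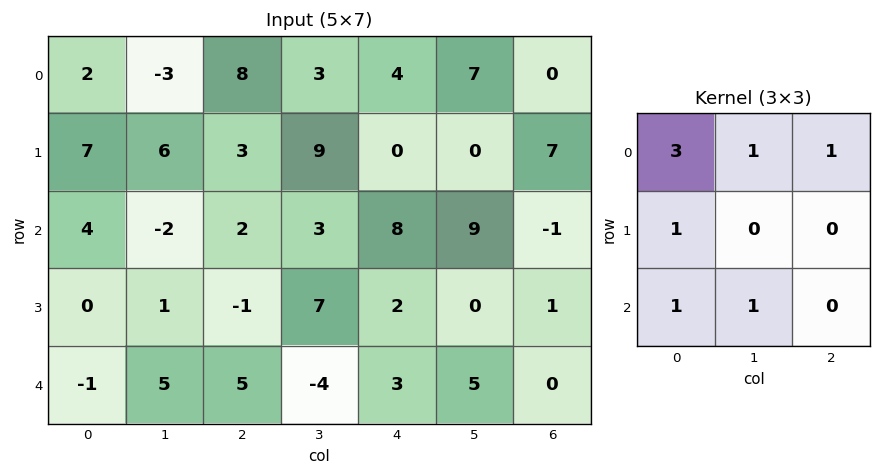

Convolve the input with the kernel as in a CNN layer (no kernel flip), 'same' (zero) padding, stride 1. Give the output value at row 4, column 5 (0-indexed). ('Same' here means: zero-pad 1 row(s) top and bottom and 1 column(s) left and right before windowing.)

10

The receptive field on the zero-padded input at this output position is [2 0 1 / 3 5 0 / 0 0 0]. Elementwise product with the kernel and sum: 2·3 + 0·1 + 1·1 + 3·1 + 0·1 + 0·1.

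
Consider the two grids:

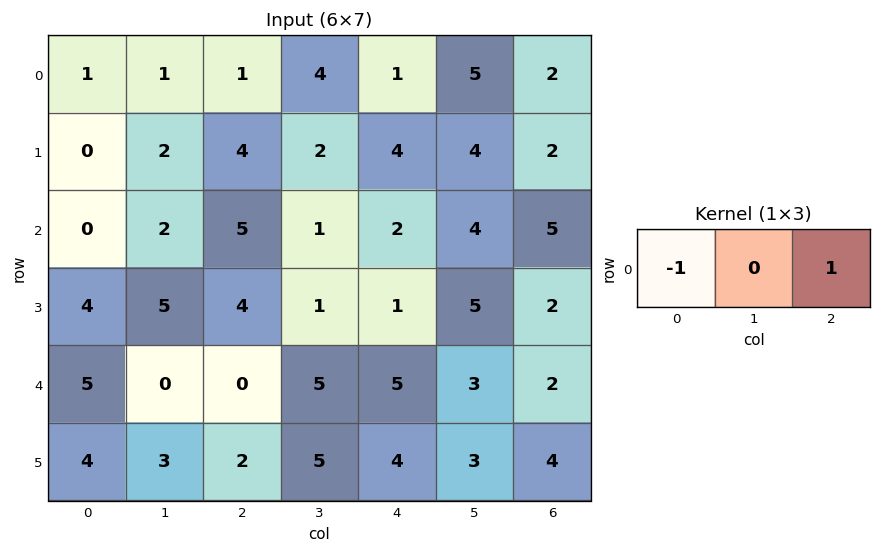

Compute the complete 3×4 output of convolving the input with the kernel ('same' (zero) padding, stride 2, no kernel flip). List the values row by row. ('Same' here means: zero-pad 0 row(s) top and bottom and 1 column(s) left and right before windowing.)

1 3 1 -5
2 -1 3 -4
0 5 -2 -3

Output[0,0]: The receptive field on the zero-padded input at this output position is [0 1 1]. Elementwise product with the kernel and sum: 0·-1 + 1·1.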